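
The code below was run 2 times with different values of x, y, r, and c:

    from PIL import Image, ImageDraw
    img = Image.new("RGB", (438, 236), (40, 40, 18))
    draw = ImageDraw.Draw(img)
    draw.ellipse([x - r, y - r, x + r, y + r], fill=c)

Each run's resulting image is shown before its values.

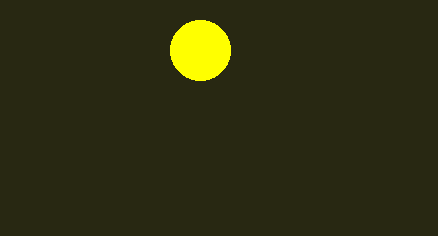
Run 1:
x = 200
y = 50
r = 30
c = 'yellow'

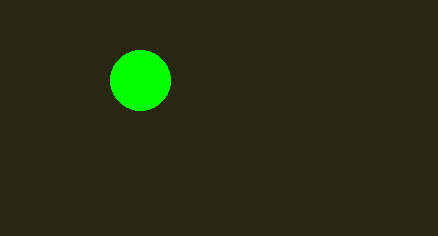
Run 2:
x = 140
y = 80
r = 30
c = 'lime'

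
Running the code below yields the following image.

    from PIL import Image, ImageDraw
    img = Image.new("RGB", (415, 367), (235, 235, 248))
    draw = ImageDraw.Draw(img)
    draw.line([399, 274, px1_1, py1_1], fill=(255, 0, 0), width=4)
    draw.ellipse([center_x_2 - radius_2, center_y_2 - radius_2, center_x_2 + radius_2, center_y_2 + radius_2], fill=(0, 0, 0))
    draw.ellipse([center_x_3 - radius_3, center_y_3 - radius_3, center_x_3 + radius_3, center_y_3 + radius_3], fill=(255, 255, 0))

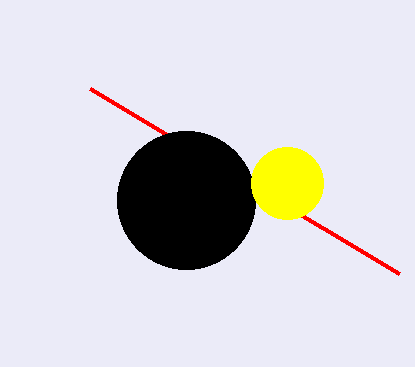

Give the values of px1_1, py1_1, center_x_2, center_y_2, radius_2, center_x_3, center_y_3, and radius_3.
px1_1 = 90
py1_1 = 89
center_x_2 = 186
center_y_2 = 200
radius_2 = 69
center_x_3 = 287
center_y_3 = 183
radius_3 = 36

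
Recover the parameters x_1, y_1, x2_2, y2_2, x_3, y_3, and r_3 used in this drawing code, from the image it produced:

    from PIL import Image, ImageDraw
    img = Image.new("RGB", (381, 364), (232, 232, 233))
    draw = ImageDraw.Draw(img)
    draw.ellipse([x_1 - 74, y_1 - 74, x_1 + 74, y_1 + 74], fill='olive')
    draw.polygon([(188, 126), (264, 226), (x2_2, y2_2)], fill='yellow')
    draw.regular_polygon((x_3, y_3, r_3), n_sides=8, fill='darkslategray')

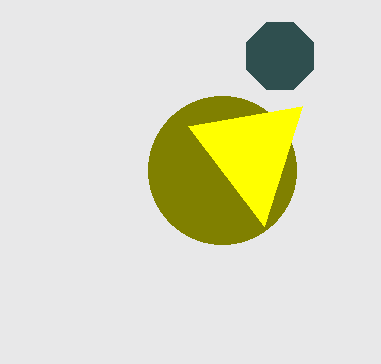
x_1 = 222
y_1 = 170
x2_2 = 302
y2_2 = 106
x_3 = 280
y_3 = 56
r_3 = 36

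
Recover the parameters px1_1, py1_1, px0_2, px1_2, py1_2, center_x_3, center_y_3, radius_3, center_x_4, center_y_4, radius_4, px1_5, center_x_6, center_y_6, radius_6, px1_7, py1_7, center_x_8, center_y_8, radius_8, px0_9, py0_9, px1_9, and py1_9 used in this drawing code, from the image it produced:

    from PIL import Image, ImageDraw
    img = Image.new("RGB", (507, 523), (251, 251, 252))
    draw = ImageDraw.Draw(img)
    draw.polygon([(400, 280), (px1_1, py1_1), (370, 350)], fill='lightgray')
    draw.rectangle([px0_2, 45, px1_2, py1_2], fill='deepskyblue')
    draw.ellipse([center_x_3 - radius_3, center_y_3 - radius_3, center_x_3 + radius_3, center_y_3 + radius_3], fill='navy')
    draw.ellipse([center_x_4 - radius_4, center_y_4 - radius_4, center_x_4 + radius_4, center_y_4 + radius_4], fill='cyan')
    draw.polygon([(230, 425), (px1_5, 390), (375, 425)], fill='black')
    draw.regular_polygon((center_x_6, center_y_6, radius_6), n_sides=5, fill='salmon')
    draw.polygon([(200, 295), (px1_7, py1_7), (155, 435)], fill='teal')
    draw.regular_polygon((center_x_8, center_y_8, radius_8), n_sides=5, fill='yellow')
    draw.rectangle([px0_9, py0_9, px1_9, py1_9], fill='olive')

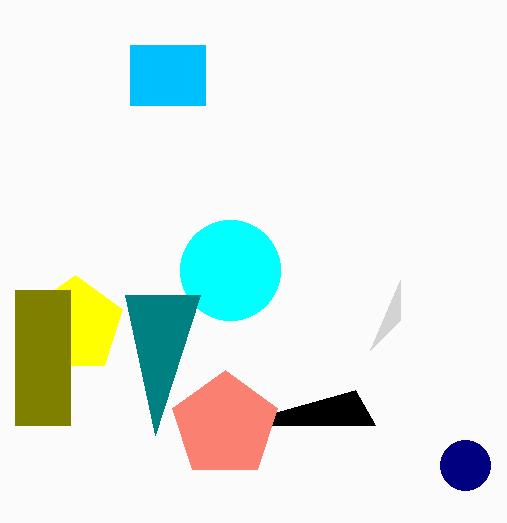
px1_1 = 400
py1_1 = 320
px0_2 = 130
px1_2 = 205
py1_2 = 105
center_x_3 = 465
center_y_3 = 465
radius_3 = 25
center_x_4 = 230
center_y_4 = 270
radius_4 = 50
px1_5 = 355
center_x_6 = 225
center_y_6 = 425
radius_6 = 55
px1_7 = 125
py1_7 = 295
center_x_8 = 75
center_y_8 = 325
radius_8 = 50
px0_9 = 15
py0_9 = 290
px1_9 = 70
py1_9 = 425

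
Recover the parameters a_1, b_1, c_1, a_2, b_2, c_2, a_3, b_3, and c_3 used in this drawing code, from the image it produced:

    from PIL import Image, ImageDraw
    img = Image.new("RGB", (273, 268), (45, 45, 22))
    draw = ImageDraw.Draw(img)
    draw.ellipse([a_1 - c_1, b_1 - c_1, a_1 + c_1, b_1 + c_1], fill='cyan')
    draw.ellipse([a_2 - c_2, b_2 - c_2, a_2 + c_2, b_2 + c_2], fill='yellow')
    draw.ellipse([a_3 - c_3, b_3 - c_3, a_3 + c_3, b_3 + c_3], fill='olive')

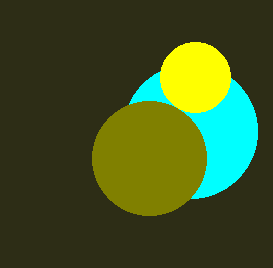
a_1 = 190, b_1 = 131, c_1 = 67, a_2 = 195, b_2 = 77, c_2 = 35, a_3 = 149, b_3 = 158, c_3 = 57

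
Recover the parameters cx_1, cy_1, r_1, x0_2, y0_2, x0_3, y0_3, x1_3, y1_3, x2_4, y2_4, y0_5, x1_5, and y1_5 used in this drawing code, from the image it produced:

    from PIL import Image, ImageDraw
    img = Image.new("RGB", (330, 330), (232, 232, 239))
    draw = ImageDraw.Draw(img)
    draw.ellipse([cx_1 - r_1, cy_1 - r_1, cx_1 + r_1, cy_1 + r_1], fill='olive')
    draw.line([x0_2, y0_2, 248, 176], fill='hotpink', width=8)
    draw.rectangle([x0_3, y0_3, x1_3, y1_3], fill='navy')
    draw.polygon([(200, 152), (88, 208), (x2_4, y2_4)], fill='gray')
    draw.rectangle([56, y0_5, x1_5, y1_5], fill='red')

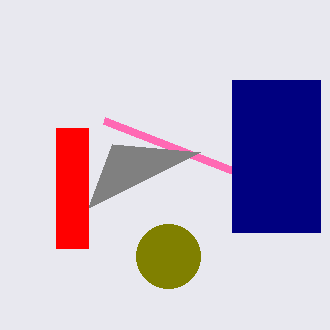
cx_1 = 168; cy_1 = 256; r_1 = 32; x0_2 = 104; y0_2 = 120; x0_3 = 232; y0_3 = 80; x1_3 = 320; y1_3 = 232; x2_4 = 112; y2_4 = 144; y0_5 = 128; x1_5 = 88; y1_5 = 248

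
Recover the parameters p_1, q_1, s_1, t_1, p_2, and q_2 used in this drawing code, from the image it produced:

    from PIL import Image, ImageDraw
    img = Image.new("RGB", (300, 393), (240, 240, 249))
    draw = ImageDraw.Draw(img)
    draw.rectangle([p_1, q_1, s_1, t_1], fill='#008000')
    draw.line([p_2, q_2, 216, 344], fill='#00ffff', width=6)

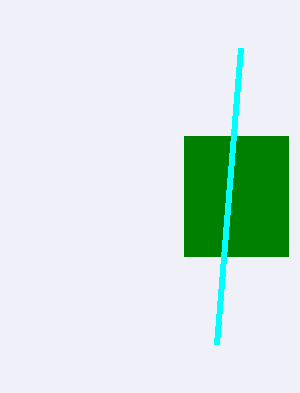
p_1 = 184
q_1 = 136
s_1 = 288
t_1 = 256
p_2 = 240
q_2 = 48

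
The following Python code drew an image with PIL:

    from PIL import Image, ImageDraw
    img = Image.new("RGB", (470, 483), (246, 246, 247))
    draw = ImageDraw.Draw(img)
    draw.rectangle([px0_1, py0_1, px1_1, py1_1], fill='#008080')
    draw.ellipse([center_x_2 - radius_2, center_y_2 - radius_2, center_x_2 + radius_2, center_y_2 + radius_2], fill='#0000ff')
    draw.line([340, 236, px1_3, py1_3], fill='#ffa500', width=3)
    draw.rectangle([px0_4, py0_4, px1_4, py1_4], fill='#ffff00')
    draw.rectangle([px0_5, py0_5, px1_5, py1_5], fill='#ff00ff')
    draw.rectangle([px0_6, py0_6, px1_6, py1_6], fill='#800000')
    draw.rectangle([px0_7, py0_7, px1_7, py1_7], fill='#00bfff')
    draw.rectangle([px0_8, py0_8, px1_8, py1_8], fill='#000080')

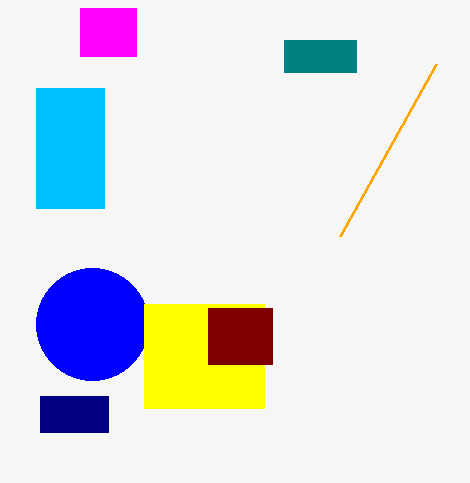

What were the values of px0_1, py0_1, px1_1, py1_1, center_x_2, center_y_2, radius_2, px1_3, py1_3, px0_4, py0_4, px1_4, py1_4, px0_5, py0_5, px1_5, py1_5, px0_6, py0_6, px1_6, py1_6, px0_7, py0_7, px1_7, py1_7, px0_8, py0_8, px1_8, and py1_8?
px0_1 = 284, py0_1 = 40, px1_1 = 356, py1_1 = 72, center_x_2 = 92, center_y_2 = 324, radius_2 = 56, px1_3 = 436, py1_3 = 64, px0_4 = 144, py0_4 = 304, px1_4 = 264, py1_4 = 408, px0_5 = 80, py0_5 = 8, px1_5 = 136, py1_5 = 56, px0_6 = 208, py0_6 = 308, px1_6 = 272, py1_6 = 364, px0_7 = 36, py0_7 = 88, px1_7 = 104, py1_7 = 208, px0_8 = 40, py0_8 = 396, px1_8 = 108, py1_8 = 432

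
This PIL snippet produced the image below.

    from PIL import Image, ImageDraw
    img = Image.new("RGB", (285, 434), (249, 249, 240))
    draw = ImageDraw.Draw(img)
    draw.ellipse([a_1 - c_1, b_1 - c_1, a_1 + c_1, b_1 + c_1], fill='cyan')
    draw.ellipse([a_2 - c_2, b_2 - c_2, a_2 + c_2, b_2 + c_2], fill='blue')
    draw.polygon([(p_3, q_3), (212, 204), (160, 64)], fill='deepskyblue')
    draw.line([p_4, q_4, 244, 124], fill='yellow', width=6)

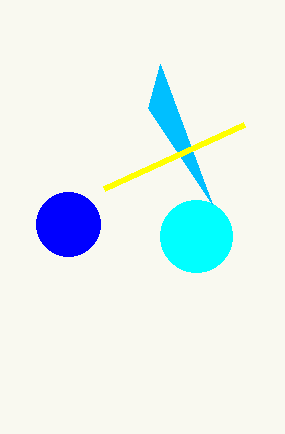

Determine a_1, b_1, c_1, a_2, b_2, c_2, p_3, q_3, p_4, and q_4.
a_1 = 196
b_1 = 236
c_1 = 36
a_2 = 68
b_2 = 224
c_2 = 32
p_3 = 148
q_3 = 108
p_4 = 104
q_4 = 188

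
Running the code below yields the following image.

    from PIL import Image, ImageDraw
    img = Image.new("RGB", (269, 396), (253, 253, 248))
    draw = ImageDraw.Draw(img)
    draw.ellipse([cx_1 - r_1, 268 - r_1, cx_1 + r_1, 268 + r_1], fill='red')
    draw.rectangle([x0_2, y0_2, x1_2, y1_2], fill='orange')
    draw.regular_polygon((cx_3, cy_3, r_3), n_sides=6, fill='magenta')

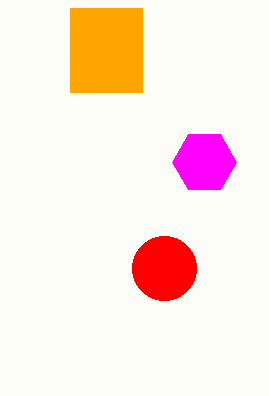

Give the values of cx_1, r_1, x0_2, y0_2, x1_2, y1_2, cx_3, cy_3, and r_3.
cx_1 = 164, r_1 = 32, x0_2 = 70, y0_2 = 8, x1_2 = 142, y1_2 = 92, cx_3 = 204, cy_3 = 162, r_3 = 32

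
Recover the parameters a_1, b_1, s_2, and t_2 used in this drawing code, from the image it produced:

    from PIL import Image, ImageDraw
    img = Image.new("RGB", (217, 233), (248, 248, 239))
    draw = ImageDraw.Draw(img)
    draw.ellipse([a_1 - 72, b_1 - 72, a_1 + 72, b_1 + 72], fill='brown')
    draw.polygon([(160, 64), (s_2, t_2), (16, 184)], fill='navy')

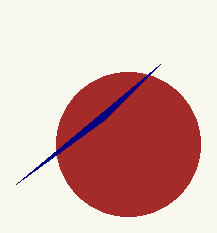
a_1 = 128; b_1 = 144; s_2 = 104; t_2 = 120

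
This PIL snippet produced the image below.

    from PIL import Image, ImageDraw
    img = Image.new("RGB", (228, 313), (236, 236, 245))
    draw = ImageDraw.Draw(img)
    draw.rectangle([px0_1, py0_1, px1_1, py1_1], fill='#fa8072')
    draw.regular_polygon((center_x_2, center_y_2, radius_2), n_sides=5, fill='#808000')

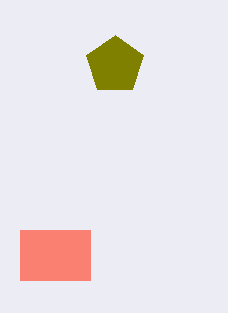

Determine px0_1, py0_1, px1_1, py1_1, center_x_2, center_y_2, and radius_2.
px0_1 = 20; py0_1 = 230; px1_1 = 90; py1_1 = 280; center_x_2 = 115; center_y_2 = 65; radius_2 = 30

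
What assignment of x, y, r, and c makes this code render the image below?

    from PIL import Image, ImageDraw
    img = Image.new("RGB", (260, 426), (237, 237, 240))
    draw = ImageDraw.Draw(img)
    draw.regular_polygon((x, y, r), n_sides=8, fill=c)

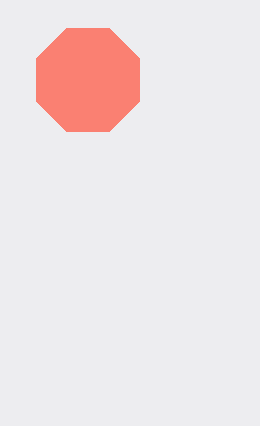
x = 88; y = 80; r = 56; c = 'salmon'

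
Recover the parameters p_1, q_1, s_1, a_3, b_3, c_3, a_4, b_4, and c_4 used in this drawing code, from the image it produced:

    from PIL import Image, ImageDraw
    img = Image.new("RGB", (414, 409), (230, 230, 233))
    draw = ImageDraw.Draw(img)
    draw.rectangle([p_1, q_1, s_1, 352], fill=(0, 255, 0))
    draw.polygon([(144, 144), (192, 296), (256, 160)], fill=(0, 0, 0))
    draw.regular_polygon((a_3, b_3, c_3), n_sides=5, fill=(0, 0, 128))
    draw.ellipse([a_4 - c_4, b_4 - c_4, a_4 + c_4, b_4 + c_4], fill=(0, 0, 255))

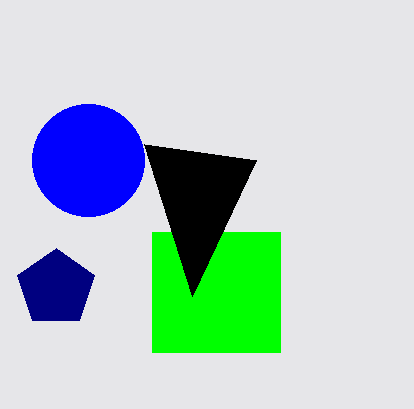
p_1 = 152; q_1 = 232; s_1 = 280; a_3 = 56; b_3 = 288; c_3 = 40; a_4 = 88; b_4 = 160; c_4 = 56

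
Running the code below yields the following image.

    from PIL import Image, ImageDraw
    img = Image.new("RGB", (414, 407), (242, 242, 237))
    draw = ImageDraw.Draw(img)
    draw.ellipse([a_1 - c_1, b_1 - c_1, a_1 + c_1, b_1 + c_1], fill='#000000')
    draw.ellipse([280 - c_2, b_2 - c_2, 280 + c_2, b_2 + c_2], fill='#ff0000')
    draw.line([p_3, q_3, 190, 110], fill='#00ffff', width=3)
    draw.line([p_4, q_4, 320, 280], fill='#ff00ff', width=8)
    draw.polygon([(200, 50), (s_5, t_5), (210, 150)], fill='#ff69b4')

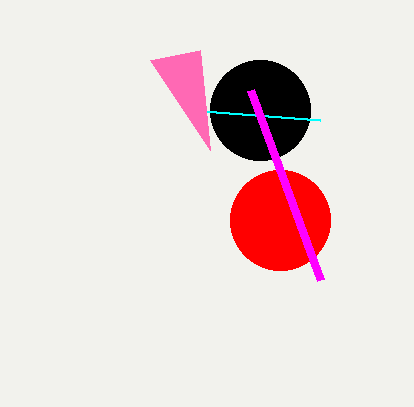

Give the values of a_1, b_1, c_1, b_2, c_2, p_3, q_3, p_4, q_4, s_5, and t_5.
a_1 = 260, b_1 = 110, c_1 = 50, b_2 = 220, c_2 = 50, p_3 = 320, q_3 = 120, p_4 = 250, q_4 = 90, s_5 = 150, t_5 = 60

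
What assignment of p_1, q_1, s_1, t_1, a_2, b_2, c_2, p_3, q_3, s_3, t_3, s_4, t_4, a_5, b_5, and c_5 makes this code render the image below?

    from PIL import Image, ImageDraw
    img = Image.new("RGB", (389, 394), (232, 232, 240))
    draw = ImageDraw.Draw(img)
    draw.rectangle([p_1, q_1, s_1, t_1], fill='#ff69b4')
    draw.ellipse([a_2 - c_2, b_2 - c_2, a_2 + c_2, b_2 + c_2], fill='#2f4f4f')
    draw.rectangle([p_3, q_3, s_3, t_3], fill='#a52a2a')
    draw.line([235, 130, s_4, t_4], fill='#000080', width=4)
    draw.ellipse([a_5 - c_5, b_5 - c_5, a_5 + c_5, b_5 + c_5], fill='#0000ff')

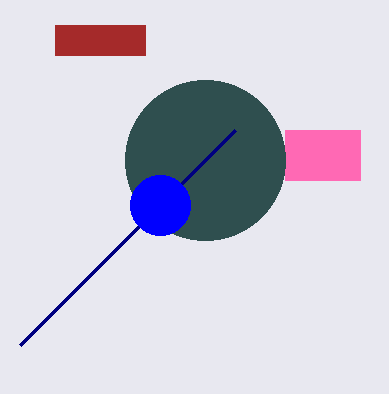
p_1 = 285; q_1 = 130; s_1 = 360; t_1 = 180; a_2 = 205; b_2 = 160; c_2 = 80; p_3 = 55; q_3 = 25; s_3 = 145; t_3 = 55; s_4 = 20; t_4 = 345; a_5 = 160; b_5 = 205; c_5 = 30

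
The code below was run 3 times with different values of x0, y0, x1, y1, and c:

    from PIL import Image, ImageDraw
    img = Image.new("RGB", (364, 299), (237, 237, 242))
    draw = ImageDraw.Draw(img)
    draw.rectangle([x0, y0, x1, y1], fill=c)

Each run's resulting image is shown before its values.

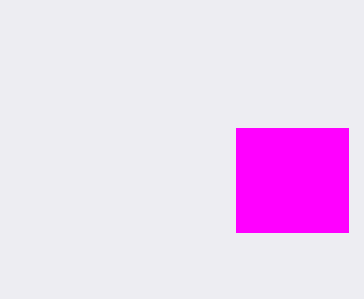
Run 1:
x0 = 236
y0 = 128
x1 = 348
y1 = 232
c = 'magenta'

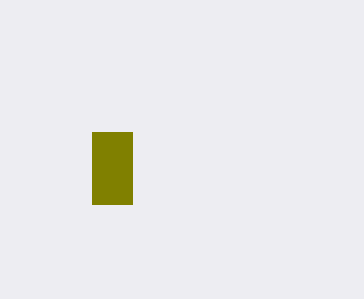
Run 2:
x0 = 92; y0 = 132; x1 = 132; y1 = 204; c = 'olive'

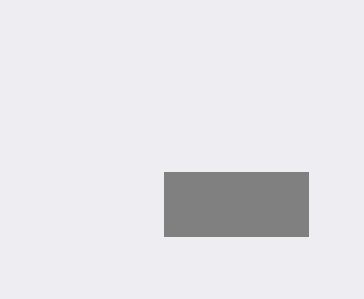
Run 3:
x0 = 164
y0 = 172
x1 = 308
y1 = 236
c = 'gray'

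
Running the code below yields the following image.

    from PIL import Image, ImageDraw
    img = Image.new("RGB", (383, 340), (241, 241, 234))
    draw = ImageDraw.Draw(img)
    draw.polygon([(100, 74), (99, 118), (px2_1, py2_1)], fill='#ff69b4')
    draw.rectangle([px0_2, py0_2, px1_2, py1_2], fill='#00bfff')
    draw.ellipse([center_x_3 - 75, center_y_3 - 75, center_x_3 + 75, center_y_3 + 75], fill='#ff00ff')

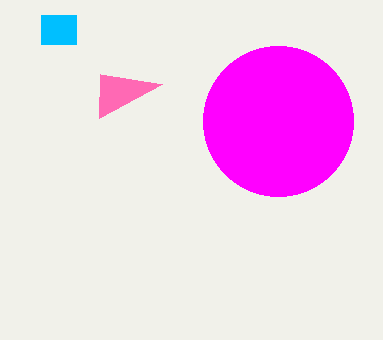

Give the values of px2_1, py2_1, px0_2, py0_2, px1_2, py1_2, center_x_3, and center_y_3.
px2_1 = 162
py2_1 = 84
px0_2 = 41
py0_2 = 15
px1_2 = 76
py1_2 = 44
center_x_3 = 278
center_y_3 = 121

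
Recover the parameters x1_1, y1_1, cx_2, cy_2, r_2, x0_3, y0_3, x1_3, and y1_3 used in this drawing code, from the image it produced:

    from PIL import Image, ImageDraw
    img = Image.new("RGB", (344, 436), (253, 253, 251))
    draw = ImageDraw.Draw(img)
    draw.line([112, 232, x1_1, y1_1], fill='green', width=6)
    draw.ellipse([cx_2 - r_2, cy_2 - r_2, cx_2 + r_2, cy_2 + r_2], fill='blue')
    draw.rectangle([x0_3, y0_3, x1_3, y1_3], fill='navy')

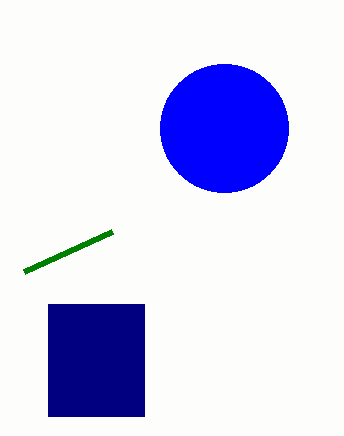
x1_1 = 24; y1_1 = 272; cx_2 = 224; cy_2 = 128; r_2 = 64; x0_3 = 48; y0_3 = 304; x1_3 = 144; y1_3 = 416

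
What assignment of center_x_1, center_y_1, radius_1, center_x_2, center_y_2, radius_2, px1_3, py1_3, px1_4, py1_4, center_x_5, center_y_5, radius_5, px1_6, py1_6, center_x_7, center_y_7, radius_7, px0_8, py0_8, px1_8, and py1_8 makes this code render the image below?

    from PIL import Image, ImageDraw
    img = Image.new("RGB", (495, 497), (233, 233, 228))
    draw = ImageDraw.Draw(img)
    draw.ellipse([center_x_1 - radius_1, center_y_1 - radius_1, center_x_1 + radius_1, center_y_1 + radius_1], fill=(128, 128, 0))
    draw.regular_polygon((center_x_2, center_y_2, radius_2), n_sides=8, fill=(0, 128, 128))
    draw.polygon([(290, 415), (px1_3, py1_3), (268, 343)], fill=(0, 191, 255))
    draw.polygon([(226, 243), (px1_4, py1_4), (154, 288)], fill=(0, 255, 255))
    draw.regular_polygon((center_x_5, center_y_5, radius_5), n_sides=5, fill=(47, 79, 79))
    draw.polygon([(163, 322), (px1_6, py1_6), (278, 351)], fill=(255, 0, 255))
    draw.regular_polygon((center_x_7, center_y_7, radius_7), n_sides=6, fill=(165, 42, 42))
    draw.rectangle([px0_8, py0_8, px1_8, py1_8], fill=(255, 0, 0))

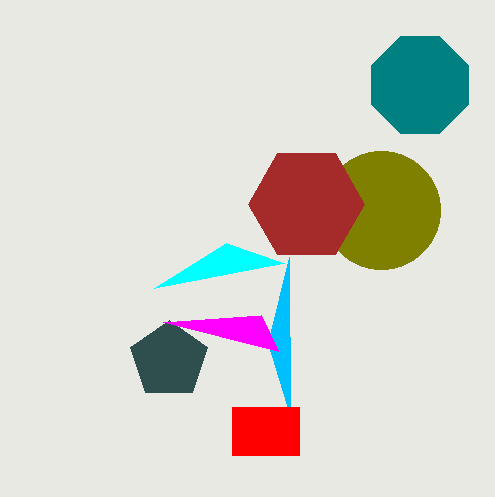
center_x_1 = 381; center_y_1 = 210; radius_1 = 59; center_x_2 = 420; center_y_2 = 85; radius_2 = 52; px1_3 = 289; py1_3 = 257; px1_4 = 284; py1_4 = 263; center_x_5 = 169; center_y_5 = 360; radius_5 = 40; px1_6 = 261; py1_6 = 315; center_x_7 = 306; center_y_7 = 204; radius_7 = 58; px0_8 = 232; py0_8 = 407; px1_8 = 299; py1_8 = 455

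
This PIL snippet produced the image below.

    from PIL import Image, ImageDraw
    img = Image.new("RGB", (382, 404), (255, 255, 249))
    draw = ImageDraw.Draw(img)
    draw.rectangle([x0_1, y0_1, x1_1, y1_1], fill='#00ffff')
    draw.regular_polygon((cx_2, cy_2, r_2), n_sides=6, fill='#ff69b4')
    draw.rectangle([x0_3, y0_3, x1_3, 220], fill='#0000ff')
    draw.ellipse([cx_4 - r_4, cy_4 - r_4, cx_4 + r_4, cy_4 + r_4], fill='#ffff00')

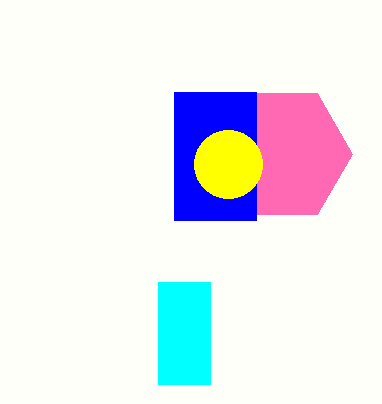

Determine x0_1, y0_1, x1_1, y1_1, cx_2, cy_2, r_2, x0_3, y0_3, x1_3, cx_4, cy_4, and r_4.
x0_1 = 158; y0_1 = 282; x1_1 = 210; y1_1 = 384; cx_2 = 282; cy_2 = 154; r_2 = 70; x0_3 = 174; y0_3 = 92; x1_3 = 256; cx_4 = 228; cy_4 = 164; r_4 = 34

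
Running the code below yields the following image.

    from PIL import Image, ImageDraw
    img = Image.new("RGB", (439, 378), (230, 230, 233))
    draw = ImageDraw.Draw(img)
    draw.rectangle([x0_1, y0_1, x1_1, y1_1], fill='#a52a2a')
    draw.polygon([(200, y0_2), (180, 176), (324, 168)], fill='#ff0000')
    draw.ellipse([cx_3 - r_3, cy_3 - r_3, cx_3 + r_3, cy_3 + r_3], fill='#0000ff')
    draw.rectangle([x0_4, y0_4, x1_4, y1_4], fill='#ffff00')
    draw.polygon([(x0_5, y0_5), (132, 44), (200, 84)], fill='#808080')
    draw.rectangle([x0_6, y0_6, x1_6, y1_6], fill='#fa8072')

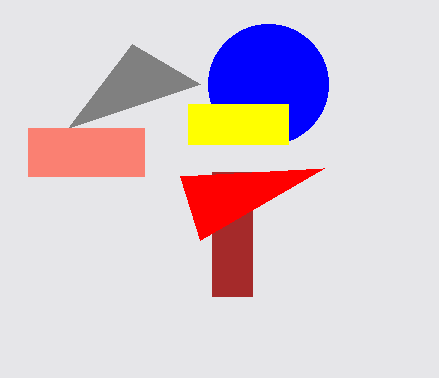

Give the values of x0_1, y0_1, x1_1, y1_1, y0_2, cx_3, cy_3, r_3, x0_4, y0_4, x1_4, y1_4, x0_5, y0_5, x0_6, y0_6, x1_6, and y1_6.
x0_1 = 212
y0_1 = 172
x1_1 = 252
y1_1 = 296
y0_2 = 240
cx_3 = 268
cy_3 = 84
r_3 = 60
x0_4 = 188
y0_4 = 104
x1_4 = 288
y1_4 = 144
x0_5 = 68
y0_5 = 128
x0_6 = 28
y0_6 = 128
x1_6 = 144
y1_6 = 176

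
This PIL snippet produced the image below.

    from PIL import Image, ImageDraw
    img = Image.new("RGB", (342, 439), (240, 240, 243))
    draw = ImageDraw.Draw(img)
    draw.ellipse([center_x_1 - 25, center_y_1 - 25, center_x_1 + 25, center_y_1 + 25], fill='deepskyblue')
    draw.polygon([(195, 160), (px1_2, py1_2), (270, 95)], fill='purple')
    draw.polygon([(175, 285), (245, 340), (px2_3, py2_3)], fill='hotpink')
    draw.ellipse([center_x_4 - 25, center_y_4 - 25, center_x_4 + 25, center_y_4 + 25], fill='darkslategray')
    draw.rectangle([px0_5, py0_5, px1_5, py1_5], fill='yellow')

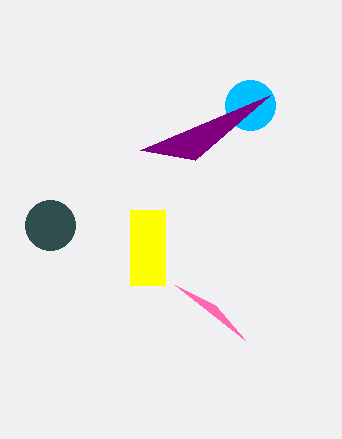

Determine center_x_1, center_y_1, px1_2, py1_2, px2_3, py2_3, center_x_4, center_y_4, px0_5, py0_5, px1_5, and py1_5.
center_x_1 = 250, center_y_1 = 105, px1_2 = 140, py1_2 = 150, px2_3 = 215, py2_3 = 305, center_x_4 = 50, center_y_4 = 225, px0_5 = 130, py0_5 = 210, px1_5 = 165, py1_5 = 285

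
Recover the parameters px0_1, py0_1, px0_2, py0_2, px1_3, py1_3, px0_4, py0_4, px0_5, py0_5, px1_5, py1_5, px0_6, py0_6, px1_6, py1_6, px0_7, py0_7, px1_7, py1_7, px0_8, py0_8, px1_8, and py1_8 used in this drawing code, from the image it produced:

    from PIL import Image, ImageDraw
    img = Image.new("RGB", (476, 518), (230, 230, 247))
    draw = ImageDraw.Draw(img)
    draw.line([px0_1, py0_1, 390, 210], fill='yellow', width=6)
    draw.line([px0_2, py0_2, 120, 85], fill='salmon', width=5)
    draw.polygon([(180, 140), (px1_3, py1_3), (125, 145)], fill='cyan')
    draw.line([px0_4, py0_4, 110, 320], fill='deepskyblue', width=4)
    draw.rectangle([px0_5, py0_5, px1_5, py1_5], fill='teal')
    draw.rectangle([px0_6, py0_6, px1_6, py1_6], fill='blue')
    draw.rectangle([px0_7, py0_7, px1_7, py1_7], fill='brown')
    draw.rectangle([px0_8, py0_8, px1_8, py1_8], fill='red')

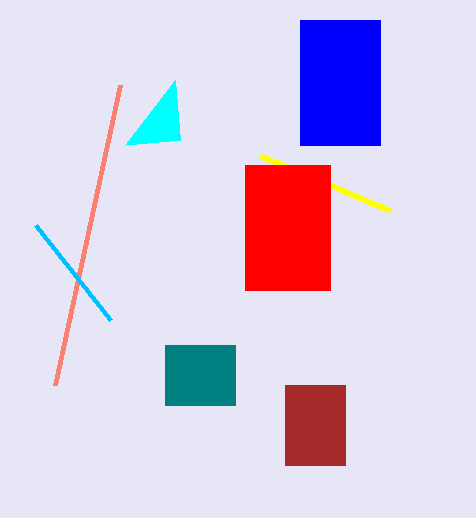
px0_1 = 260
py0_1 = 155
px0_2 = 55
py0_2 = 385
px1_3 = 175
py1_3 = 80
px0_4 = 35
py0_4 = 225
px0_5 = 165
py0_5 = 345
px1_5 = 235
py1_5 = 405
px0_6 = 300
py0_6 = 20
px1_6 = 380
py1_6 = 145
px0_7 = 285
py0_7 = 385
px1_7 = 345
py1_7 = 465
px0_8 = 245
py0_8 = 165
px1_8 = 330
py1_8 = 290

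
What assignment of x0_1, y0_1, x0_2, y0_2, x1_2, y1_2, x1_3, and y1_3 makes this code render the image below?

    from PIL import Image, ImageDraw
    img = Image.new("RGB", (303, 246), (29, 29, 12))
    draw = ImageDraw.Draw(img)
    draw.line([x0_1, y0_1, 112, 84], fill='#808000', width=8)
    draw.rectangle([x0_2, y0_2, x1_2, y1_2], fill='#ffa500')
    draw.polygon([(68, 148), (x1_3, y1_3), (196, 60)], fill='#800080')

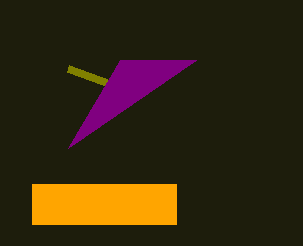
x0_1 = 68; y0_1 = 68; x0_2 = 32; y0_2 = 184; x1_2 = 176; y1_2 = 224; x1_3 = 120; y1_3 = 60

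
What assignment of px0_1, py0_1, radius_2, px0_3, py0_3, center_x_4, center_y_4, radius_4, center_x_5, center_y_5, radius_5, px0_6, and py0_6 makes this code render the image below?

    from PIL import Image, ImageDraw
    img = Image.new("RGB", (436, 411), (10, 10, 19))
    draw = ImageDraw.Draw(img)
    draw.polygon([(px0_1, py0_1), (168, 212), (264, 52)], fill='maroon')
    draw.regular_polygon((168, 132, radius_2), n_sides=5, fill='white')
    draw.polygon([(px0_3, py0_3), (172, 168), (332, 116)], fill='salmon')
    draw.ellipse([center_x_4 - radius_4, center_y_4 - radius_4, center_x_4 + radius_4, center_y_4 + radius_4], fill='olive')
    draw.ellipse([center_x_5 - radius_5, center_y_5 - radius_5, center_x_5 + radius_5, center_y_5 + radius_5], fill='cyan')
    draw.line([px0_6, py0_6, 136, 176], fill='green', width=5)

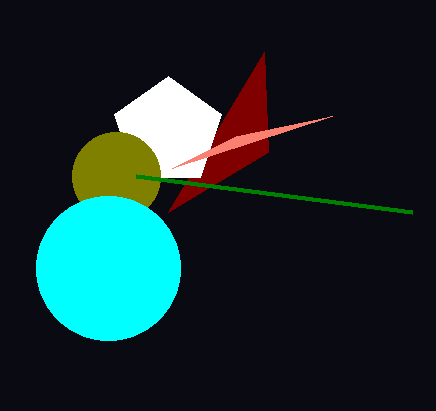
px0_1 = 268; py0_1 = 152; radius_2 = 56; px0_3 = 236; py0_3 = 136; center_x_4 = 116; center_y_4 = 176; radius_4 = 44; center_x_5 = 108; center_y_5 = 268; radius_5 = 72; px0_6 = 412; py0_6 = 212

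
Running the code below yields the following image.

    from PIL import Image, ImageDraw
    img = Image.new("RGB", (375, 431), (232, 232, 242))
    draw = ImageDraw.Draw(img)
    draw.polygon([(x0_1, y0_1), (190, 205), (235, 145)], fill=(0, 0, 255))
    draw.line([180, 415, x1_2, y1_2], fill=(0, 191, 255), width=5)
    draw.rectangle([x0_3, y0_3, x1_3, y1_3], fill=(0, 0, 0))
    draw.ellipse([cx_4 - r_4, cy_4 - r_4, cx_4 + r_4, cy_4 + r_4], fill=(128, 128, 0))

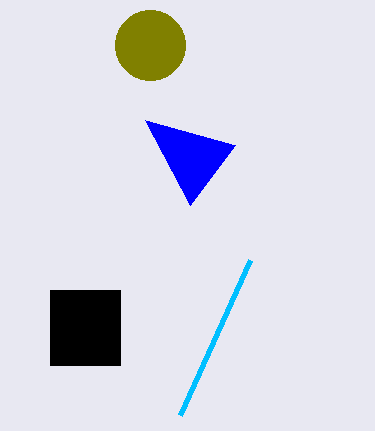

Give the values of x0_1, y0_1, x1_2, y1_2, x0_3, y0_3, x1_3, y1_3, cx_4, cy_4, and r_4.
x0_1 = 145, y0_1 = 120, x1_2 = 250, y1_2 = 260, x0_3 = 50, y0_3 = 290, x1_3 = 120, y1_3 = 365, cx_4 = 150, cy_4 = 45, r_4 = 35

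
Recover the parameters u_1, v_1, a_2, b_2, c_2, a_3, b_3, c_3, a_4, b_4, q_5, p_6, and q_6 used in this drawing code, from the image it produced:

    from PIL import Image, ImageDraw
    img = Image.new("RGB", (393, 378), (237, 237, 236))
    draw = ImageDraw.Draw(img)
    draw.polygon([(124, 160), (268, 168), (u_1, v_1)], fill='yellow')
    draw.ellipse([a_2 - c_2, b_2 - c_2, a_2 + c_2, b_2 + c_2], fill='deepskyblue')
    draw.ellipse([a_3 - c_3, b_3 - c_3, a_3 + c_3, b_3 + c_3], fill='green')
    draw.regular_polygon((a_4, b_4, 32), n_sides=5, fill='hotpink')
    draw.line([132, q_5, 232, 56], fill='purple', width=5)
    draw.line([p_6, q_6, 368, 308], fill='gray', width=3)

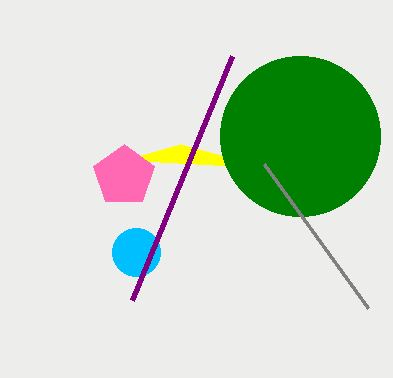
u_1 = 180; v_1 = 144; a_2 = 136; b_2 = 252; c_2 = 24; a_3 = 300; b_3 = 136; c_3 = 80; a_4 = 124; b_4 = 176; q_5 = 300; p_6 = 264; q_6 = 164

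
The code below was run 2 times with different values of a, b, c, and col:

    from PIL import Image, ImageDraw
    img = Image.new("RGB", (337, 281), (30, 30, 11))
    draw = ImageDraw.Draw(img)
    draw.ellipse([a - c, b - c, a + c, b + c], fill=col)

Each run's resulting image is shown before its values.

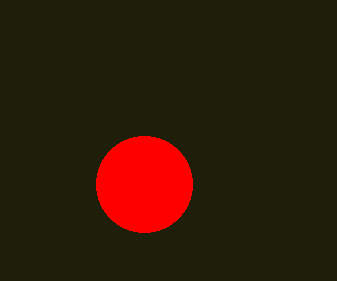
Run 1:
a = 144, b = 184, c = 48, col = 'red'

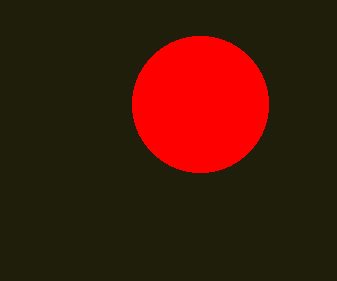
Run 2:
a = 200; b = 104; c = 68; col = 'red'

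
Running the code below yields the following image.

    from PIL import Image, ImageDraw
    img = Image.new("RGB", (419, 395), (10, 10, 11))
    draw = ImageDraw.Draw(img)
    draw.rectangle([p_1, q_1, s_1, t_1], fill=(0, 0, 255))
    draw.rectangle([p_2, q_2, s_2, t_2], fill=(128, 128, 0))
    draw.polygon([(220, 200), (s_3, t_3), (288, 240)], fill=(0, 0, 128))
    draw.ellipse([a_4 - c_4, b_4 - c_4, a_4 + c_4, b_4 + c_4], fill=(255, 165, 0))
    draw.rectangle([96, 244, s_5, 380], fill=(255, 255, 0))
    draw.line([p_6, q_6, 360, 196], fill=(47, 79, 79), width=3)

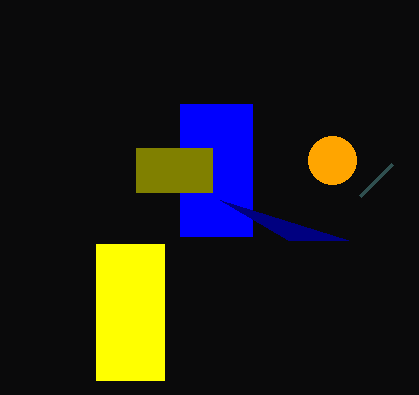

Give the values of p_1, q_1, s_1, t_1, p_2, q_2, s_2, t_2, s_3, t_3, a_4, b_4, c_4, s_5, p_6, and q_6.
p_1 = 180
q_1 = 104
s_1 = 252
t_1 = 236
p_2 = 136
q_2 = 148
s_2 = 212
t_2 = 192
s_3 = 348
t_3 = 240
a_4 = 332
b_4 = 160
c_4 = 24
s_5 = 164
p_6 = 392
q_6 = 164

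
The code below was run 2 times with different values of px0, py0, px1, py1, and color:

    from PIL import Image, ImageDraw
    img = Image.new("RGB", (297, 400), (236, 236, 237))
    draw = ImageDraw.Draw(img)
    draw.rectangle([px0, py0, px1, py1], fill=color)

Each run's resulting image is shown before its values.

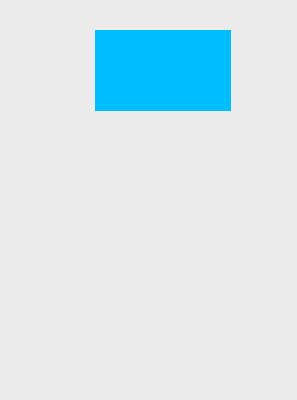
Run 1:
px0 = 95; py0 = 30; px1 = 230; py1 = 110; color = 'deepskyblue'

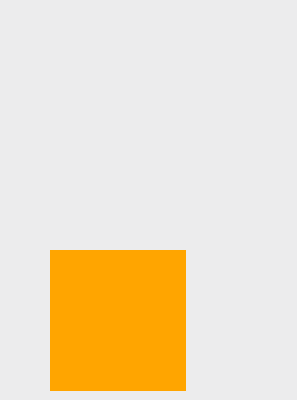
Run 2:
px0 = 50
py0 = 250
px1 = 185
py1 = 390
color = 'orange'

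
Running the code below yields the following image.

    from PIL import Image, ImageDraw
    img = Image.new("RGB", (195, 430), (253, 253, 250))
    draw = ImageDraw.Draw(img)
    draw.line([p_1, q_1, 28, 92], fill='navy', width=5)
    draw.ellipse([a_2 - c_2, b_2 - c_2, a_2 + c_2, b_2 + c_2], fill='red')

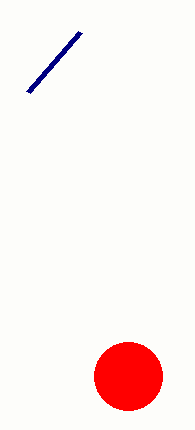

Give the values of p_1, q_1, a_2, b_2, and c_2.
p_1 = 80
q_1 = 32
a_2 = 128
b_2 = 376
c_2 = 34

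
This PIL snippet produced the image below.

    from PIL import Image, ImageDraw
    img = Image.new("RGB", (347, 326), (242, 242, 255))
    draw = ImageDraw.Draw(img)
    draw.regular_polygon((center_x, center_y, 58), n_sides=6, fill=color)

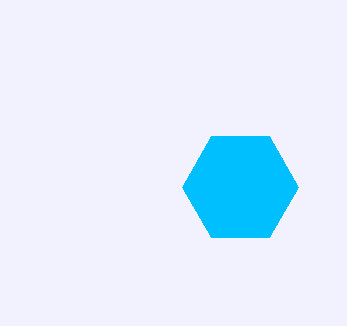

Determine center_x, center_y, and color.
center_x = 240, center_y = 187, color = 'deepskyblue'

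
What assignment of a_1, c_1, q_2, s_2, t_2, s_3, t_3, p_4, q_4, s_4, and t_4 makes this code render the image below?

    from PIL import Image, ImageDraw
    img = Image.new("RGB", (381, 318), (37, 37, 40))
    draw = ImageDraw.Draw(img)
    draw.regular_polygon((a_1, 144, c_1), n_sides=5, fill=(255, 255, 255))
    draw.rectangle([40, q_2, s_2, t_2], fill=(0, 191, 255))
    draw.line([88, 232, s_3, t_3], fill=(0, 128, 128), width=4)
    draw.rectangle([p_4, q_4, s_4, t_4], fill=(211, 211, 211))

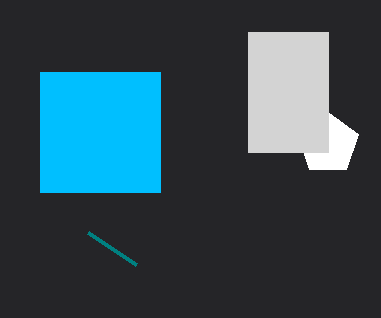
a_1 = 328, c_1 = 32, q_2 = 72, s_2 = 160, t_2 = 192, s_3 = 136, t_3 = 264, p_4 = 248, q_4 = 32, s_4 = 328, t_4 = 152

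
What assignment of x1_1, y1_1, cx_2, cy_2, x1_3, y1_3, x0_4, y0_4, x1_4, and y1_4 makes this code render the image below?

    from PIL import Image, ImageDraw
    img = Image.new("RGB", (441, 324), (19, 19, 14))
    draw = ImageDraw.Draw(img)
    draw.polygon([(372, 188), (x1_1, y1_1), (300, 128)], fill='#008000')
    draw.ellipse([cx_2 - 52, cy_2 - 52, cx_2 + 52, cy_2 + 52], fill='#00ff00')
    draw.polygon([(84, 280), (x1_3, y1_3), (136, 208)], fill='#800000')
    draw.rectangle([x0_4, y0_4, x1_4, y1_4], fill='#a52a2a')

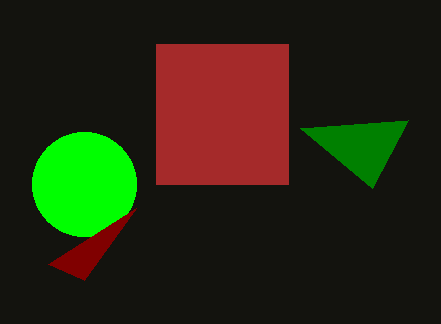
x1_1 = 408, y1_1 = 120, cx_2 = 84, cy_2 = 184, x1_3 = 48, y1_3 = 264, x0_4 = 156, y0_4 = 44, x1_4 = 288, y1_4 = 184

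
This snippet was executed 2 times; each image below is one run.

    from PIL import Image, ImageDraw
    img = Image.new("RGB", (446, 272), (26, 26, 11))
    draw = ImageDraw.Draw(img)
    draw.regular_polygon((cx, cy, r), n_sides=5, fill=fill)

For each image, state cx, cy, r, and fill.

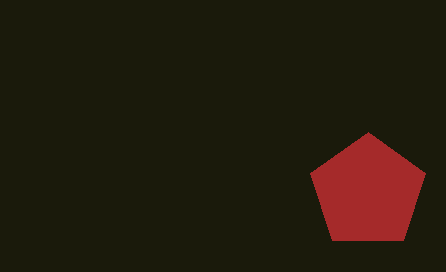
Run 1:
cx = 368; cy = 192; r = 60; fill = 'brown'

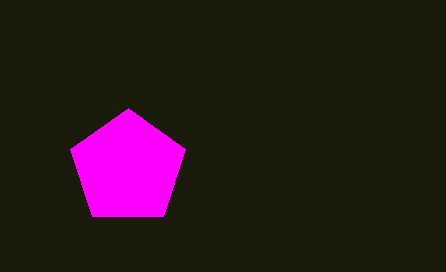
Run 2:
cx = 128; cy = 168; r = 60; fill = 'magenta'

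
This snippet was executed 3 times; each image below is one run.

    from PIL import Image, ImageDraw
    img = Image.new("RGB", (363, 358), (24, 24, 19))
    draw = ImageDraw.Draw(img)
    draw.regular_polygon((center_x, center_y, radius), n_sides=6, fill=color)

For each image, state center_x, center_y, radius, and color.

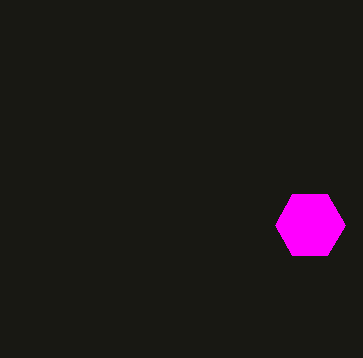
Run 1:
center_x = 310
center_y = 225
radius = 35
color = 'magenta'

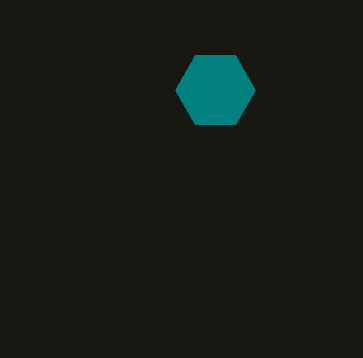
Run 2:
center_x = 215; center_y = 90; radius = 40; color = 'teal'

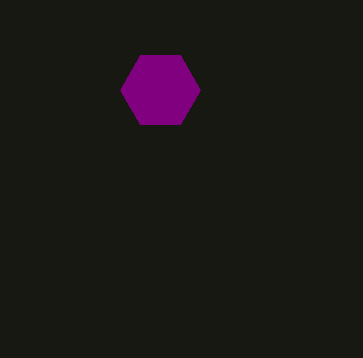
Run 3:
center_x = 160
center_y = 90
radius = 40
color = 'purple'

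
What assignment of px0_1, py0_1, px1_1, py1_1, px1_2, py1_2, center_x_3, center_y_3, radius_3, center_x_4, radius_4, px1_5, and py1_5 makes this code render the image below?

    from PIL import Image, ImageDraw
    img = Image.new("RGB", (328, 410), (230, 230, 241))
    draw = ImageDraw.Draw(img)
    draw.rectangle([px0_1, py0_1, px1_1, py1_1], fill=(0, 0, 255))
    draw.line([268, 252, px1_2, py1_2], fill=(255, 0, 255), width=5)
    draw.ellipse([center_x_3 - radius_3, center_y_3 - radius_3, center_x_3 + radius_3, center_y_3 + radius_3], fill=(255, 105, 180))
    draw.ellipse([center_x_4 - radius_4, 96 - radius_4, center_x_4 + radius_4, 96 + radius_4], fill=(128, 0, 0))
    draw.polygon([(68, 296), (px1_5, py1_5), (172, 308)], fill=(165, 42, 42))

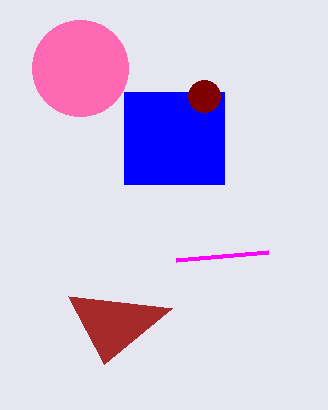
px0_1 = 124; py0_1 = 92; px1_1 = 224; py1_1 = 184; px1_2 = 176; py1_2 = 260; center_x_3 = 80; center_y_3 = 68; radius_3 = 48; center_x_4 = 204; radius_4 = 16; px1_5 = 104; py1_5 = 364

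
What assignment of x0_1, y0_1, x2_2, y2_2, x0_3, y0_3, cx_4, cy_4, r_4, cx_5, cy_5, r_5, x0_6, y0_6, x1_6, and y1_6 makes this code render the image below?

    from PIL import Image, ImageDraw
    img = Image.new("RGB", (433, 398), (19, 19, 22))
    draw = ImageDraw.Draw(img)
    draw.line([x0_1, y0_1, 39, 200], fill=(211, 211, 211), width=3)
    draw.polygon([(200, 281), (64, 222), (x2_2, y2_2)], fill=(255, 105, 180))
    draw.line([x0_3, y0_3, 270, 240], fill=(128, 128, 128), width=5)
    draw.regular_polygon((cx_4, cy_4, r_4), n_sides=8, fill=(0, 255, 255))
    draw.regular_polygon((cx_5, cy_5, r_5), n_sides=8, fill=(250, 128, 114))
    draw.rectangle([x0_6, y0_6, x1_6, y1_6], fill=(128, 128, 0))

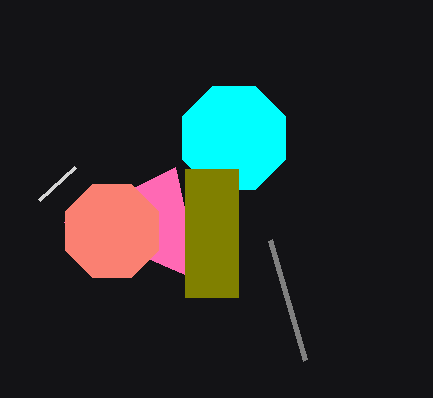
x0_1 = 75
y0_1 = 167
x2_2 = 175
y2_2 = 167
x0_3 = 305
y0_3 = 360
cx_4 = 234
cy_4 = 138
r_4 = 56
cx_5 = 112
cy_5 = 231
r_5 = 50
x0_6 = 185
y0_6 = 169
x1_6 = 238
y1_6 = 297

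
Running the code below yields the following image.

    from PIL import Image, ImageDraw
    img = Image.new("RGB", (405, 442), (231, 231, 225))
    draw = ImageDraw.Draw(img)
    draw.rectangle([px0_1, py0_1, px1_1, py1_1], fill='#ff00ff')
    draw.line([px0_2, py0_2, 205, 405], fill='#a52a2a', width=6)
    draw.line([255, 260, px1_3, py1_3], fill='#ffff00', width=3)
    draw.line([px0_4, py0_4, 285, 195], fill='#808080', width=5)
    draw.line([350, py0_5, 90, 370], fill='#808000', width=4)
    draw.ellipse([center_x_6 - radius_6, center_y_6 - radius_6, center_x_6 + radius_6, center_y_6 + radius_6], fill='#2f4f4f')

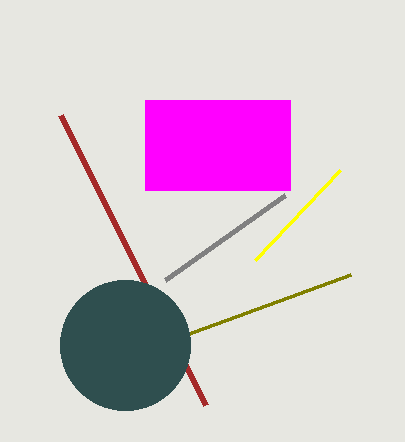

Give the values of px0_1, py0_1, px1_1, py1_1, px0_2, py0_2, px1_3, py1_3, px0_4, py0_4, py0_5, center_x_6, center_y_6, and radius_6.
px0_1 = 145, py0_1 = 100, px1_1 = 290, py1_1 = 190, px0_2 = 60, py0_2 = 115, px1_3 = 340, py1_3 = 170, px0_4 = 165, py0_4 = 280, py0_5 = 275, center_x_6 = 125, center_y_6 = 345, radius_6 = 65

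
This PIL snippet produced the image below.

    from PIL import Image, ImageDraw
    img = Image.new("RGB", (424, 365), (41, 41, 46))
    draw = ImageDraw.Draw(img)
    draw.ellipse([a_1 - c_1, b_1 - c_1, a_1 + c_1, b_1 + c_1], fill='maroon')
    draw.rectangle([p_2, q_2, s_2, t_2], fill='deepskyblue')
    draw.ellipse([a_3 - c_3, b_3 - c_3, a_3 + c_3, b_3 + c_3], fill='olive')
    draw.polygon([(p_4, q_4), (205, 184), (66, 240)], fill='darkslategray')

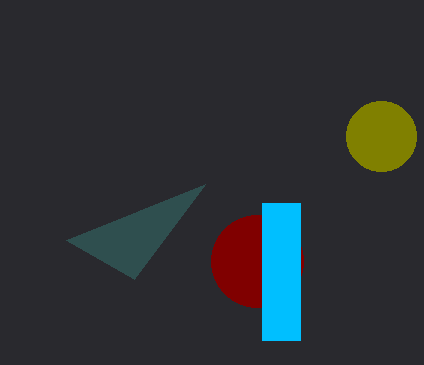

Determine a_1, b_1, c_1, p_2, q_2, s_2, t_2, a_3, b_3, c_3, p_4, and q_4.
a_1 = 257, b_1 = 261, c_1 = 46, p_2 = 262, q_2 = 203, s_2 = 300, t_2 = 340, a_3 = 381, b_3 = 136, c_3 = 35, p_4 = 134, q_4 = 279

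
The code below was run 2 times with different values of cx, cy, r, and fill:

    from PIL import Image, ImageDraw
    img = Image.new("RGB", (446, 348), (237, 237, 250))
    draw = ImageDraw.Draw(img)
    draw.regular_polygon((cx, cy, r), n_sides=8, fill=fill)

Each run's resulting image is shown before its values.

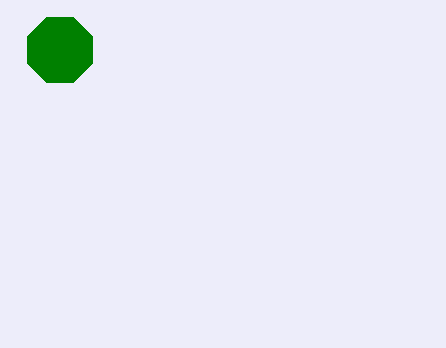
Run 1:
cx = 60; cy = 50; r = 35; fill = 'green'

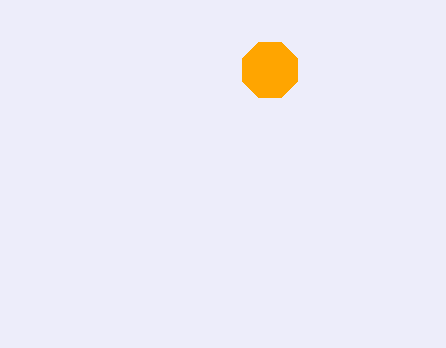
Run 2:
cx = 270; cy = 70; r = 30; fill = 'orange'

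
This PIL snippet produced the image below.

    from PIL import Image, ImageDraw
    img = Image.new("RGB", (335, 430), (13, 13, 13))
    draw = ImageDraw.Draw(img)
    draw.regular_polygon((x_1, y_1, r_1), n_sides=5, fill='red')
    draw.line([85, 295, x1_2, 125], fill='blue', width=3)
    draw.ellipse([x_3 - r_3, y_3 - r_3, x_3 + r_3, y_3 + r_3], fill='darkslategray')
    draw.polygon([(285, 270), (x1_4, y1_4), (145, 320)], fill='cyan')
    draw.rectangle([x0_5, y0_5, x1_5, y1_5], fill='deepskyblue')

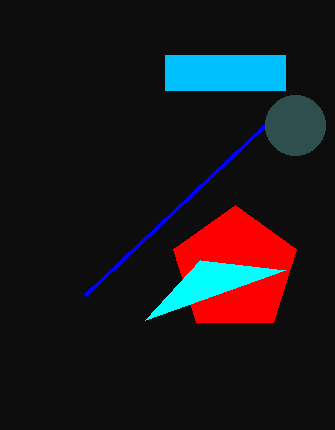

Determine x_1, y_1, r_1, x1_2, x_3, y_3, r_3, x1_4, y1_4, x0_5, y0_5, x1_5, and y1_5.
x_1 = 235, y_1 = 270, r_1 = 65, x1_2 = 265, x_3 = 295, y_3 = 125, r_3 = 30, x1_4 = 200, y1_4 = 260, x0_5 = 165, y0_5 = 55, x1_5 = 285, y1_5 = 90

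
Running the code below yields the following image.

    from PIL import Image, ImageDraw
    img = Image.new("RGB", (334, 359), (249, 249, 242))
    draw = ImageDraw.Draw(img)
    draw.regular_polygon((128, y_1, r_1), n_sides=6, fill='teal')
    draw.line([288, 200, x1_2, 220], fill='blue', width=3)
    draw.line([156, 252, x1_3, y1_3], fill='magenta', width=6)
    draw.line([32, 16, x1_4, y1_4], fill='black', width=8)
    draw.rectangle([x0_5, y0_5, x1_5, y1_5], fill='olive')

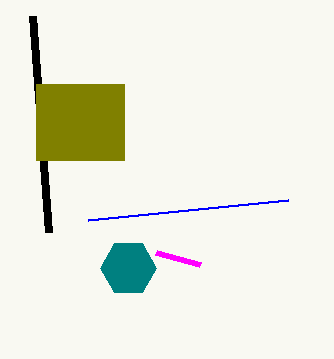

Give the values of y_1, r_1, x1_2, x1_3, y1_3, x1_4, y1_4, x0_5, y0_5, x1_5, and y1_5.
y_1 = 268; r_1 = 28; x1_2 = 88; x1_3 = 200; y1_3 = 264; x1_4 = 48; y1_4 = 232; x0_5 = 36; y0_5 = 84; x1_5 = 124; y1_5 = 160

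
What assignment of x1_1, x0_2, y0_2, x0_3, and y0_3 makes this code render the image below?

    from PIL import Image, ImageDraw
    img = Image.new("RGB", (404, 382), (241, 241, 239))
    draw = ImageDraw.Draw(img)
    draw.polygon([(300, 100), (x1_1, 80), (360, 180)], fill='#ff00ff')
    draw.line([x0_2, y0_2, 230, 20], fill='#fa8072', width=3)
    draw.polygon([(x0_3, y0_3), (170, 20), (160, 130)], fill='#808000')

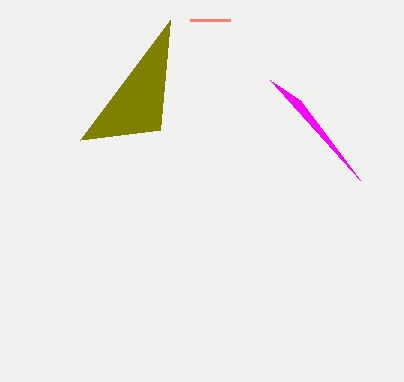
x1_1 = 270
x0_2 = 190
y0_2 = 20
x0_3 = 80
y0_3 = 140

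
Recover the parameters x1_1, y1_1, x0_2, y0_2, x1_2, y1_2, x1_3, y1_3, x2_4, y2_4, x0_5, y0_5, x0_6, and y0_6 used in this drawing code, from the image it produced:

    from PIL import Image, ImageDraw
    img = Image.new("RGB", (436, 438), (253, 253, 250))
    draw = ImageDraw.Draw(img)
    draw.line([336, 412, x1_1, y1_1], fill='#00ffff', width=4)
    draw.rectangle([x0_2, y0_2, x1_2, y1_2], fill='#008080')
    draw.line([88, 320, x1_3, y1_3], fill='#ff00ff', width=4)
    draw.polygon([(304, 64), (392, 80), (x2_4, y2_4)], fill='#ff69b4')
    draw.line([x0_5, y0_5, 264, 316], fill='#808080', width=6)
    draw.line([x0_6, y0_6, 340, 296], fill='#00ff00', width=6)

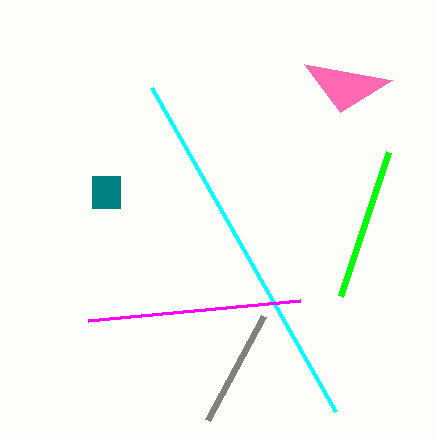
x1_1 = 152, y1_1 = 88, x0_2 = 92, y0_2 = 176, x1_2 = 120, y1_2 = 208, x1_3 = 300, y1_3 = 300, x2_4 = 340, y2_4 = 112, x0_5 = 208, y0_5 = 420, x0_6 = 388, y0_6 = 152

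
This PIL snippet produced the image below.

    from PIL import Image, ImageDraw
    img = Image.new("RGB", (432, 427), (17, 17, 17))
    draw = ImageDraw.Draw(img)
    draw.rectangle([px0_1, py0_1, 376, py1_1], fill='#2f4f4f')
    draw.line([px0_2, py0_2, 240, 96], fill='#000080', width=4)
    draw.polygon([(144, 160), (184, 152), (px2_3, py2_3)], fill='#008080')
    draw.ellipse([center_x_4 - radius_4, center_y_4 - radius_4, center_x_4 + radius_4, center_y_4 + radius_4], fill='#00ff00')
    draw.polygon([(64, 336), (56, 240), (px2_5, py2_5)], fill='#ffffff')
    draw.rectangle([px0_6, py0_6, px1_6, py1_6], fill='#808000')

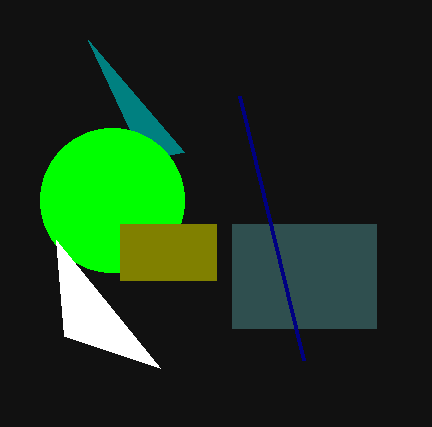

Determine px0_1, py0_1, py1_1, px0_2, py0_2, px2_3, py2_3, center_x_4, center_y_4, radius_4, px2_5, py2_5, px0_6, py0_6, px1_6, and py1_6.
px0_1 = 232, py0_1 = 224, py1_1 = 328, px0_2 = 304, py0_2 = 360, px2_3 = 88, py2_3 = 40, center_x_4 = 112, center_y_4 = 200, radius_4 = 72, px2_5 = 160, py2_5 = 368, px0_6 = 120, py0_6 = 224, px1_6 = 216, py1_6 = 280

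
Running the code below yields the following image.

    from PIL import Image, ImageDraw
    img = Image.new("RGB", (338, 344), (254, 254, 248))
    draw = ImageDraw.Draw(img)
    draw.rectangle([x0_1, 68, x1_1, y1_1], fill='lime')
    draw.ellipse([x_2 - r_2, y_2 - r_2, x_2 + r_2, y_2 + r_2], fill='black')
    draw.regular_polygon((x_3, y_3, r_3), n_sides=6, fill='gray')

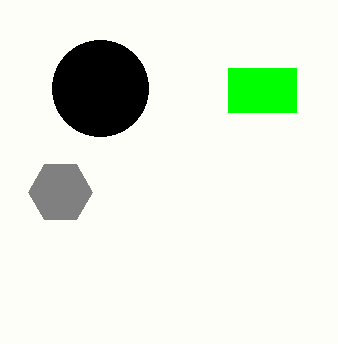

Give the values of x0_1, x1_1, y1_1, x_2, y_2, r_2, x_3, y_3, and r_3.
x0_1 = 228; x1_1 = 296; y1_1 = 112; x_2 = 100; y_2 = 88; r_2 = 48; x_3 = 60; y_3 = 192; r_3 = 32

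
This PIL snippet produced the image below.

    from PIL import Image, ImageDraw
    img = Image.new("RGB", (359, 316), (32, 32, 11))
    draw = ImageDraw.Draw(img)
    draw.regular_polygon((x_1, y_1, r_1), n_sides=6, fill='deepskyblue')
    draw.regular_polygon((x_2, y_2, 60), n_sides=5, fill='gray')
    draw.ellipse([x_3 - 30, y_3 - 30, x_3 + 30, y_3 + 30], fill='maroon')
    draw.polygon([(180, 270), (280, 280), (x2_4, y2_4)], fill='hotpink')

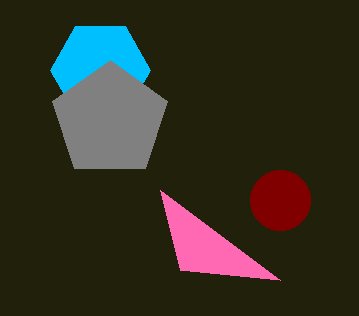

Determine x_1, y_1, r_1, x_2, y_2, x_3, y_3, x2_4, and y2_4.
x_1 = 100; y_1 = 70; r_1 = 50; x_2 = 110; y_2 = 120; x_3 = 280; y_3 = 200; x2_4 = 160; y2_4 = 190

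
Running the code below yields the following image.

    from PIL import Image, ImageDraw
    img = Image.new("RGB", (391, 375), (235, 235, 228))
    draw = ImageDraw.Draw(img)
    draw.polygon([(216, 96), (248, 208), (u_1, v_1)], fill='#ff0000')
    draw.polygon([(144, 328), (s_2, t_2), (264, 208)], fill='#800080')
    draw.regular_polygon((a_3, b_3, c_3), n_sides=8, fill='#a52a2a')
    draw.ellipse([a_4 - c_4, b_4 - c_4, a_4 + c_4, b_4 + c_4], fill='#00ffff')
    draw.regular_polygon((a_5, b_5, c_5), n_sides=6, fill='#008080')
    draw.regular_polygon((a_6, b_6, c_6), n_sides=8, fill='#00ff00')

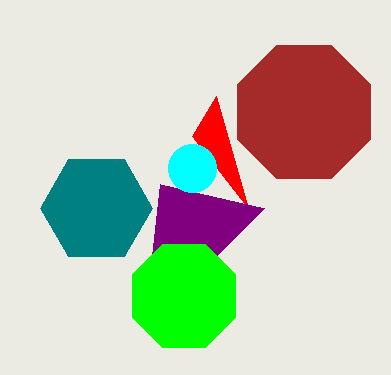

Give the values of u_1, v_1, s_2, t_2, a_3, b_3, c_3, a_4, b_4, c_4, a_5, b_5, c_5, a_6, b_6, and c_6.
u_1 = 192; v_1 = 136; s_2 = 160; t_2 = 184; a_3 = 304; b_3 = 112; c_3 = 72; a_4 = 192; b_4 = 168; c_4 = 24; a_5 = 96; b_5 = 208; c_5 = 56; a_6 = 184; b_6 = 296; c_6 = 56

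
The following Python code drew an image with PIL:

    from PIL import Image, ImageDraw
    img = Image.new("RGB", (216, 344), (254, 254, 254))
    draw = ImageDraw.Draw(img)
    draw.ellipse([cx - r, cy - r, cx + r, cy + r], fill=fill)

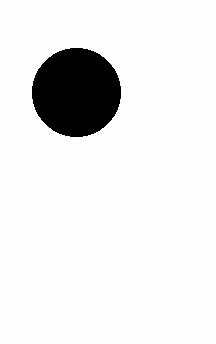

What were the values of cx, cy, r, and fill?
cx = 76
cy = 92
r = 44
fill = 'black'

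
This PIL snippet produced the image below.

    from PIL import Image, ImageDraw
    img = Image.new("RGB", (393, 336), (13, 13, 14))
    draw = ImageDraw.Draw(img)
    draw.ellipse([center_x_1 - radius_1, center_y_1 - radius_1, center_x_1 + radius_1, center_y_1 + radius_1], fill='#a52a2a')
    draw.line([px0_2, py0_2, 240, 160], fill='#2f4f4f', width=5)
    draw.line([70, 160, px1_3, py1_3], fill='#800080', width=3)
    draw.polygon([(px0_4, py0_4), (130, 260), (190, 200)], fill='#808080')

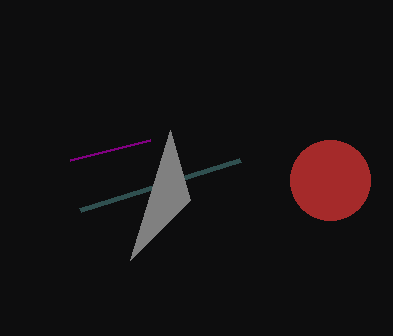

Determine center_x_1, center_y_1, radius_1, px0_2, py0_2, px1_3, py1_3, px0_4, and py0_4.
center_x_1 = 330
center_y_1 = 180
radius_1 = 40
px0_2 = 80
py0_2 = 210
px1_3 = 150
py1_3 = 140
px0_4 = 170
py0_4 = 130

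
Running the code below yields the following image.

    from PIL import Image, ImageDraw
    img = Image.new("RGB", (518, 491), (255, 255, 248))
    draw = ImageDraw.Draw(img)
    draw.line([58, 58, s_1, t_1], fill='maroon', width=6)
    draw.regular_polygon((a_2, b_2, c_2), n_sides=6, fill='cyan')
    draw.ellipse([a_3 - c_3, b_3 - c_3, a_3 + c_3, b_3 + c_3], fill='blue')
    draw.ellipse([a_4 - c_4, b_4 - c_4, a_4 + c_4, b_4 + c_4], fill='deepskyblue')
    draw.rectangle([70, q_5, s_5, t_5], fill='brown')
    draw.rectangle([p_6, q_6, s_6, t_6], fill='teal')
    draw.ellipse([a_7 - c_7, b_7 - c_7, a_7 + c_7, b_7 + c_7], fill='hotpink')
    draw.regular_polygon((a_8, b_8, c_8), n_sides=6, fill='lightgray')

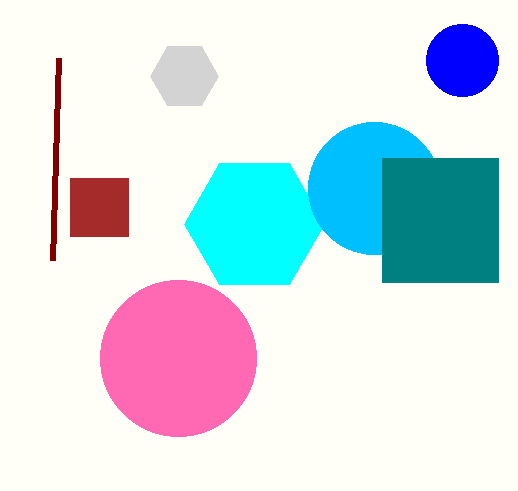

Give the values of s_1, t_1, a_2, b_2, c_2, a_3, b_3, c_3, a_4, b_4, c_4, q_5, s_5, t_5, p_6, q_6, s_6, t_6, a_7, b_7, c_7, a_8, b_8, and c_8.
s_1 = 52
t_1 = 260
a_2 = 254
b_2 = 224
c_2 = 70
a_3 = 462
b_3 = 60
c_3 = 36
a_4 = 374
b_4 = 188
c_4 = 66
q_5 = 178
s_5 = 128
t_5 = 236
p_6 = 382
q_6 = 158
s_6 = 498
t_6 = 282
a_7 = 178
b_7 = 358
c_7 = 78
a_8 = 184
b_8 = 76
c_8 = 34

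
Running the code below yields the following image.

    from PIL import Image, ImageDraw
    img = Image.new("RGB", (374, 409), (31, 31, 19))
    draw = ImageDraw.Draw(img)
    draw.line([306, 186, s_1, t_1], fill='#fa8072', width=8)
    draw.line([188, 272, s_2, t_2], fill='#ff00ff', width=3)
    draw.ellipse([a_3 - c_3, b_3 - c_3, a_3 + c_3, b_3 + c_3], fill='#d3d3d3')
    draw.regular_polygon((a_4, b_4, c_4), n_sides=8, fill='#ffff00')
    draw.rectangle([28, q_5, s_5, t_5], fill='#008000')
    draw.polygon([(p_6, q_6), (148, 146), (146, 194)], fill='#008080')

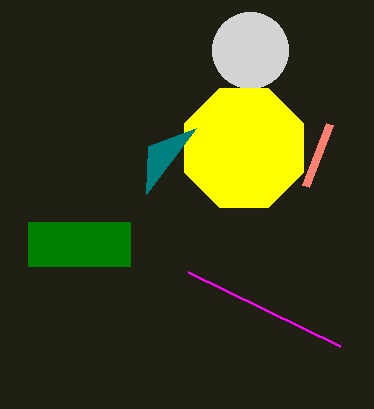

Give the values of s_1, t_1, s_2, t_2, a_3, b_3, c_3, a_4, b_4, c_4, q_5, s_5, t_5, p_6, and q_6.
s_1 = 330
t_1 = 124
s_2 = 340
t_2 = 346
a_3 = 250
b_3 = 50
c_3 = 38
a_4 = 244
b_4 = 148
c_4 = 64
q_5 = 222
s_5 = 130
t_5 = 266
p_6 = 196
q_6 = 128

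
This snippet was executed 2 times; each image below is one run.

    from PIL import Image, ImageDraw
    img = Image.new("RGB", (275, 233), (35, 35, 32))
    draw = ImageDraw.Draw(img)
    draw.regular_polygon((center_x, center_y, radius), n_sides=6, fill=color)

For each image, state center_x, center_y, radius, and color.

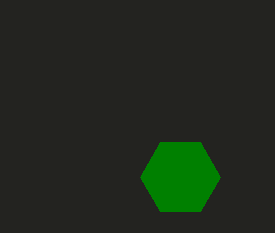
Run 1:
center_x = 180
center_y = 177
radius = 40
color = 'green'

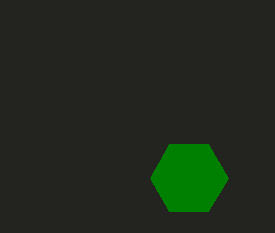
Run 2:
center_x = 189
center_y = 178
radius = 39
color = 'green'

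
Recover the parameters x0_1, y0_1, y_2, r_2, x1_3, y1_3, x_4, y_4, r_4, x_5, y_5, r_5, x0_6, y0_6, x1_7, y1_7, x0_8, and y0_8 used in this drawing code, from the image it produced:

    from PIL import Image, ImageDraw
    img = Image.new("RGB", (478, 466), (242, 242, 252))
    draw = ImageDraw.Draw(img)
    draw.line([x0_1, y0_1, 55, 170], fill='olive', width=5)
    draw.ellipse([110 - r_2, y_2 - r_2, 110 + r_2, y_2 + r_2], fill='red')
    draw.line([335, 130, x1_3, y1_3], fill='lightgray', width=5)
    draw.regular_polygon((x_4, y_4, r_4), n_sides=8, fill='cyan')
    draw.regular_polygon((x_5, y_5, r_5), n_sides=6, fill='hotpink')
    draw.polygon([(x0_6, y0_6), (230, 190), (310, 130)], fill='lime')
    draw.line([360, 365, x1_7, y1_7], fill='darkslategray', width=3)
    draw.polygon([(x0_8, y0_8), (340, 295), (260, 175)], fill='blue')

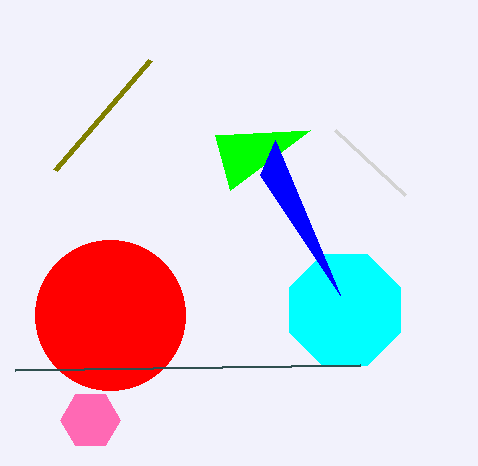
x0_1 = 150, y0_1 = 60, y_2 = 315, r_2 = 75, x1_3 = 405, y1_3 = 195, x_4 = 345, y_4 = 310, r_4 = 60, x_5 = 90, y_5 = 420, r_5 = 30, x0_6 = 215, y0_6 = 135, x1_7 = 15, y1_7 = 370, x0_8 = 275, y0_8 = 140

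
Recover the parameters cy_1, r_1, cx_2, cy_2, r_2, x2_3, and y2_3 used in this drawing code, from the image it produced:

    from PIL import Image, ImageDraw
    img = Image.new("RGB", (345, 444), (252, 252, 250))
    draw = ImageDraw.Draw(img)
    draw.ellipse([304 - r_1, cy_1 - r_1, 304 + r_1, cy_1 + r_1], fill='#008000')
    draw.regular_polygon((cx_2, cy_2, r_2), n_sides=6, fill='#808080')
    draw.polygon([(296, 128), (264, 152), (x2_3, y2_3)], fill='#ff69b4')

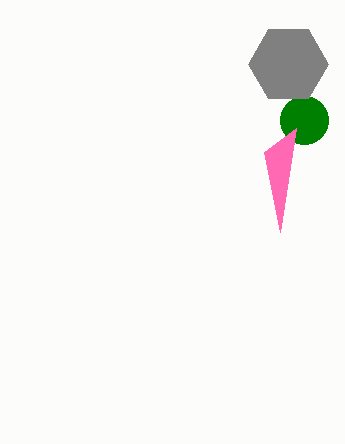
cy_1 = 120
r_1 = 24
cx_2 = 288
cy_2 = 64
r_2 = 40
x2_3 = 280
y2_3 = 232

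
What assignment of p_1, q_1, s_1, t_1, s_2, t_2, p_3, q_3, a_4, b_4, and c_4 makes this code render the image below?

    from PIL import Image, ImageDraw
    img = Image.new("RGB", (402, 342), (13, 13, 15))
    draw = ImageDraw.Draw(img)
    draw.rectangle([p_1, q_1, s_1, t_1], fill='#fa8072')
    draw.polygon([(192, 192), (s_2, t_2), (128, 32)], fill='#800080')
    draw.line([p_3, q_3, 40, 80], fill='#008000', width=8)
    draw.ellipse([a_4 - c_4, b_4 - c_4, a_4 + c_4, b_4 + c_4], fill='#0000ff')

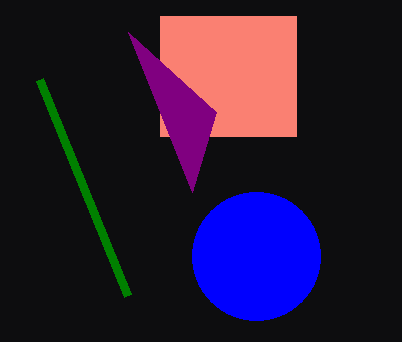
p_1 = 160; q_1 = 16; s_1 = 296; t_1 = 136; s_2 = 216; t_2 = 112; p_3 = 128; q_3 = 296; a_4 = 256; b_4 = 256; c_4 = 64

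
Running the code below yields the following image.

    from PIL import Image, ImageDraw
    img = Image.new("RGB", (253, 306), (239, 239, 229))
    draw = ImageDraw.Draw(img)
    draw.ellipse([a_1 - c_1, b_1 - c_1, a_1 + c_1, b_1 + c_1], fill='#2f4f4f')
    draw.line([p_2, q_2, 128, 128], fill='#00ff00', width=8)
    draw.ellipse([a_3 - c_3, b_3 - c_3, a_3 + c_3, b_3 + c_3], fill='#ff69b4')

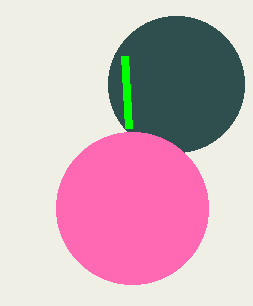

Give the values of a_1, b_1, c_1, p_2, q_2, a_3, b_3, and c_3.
a_1 = 176, b_1 = 84, c_1 = 68, p_2 = 124, q_2 = 56, a_3 = 132, b_3 = 208, c_3 = 76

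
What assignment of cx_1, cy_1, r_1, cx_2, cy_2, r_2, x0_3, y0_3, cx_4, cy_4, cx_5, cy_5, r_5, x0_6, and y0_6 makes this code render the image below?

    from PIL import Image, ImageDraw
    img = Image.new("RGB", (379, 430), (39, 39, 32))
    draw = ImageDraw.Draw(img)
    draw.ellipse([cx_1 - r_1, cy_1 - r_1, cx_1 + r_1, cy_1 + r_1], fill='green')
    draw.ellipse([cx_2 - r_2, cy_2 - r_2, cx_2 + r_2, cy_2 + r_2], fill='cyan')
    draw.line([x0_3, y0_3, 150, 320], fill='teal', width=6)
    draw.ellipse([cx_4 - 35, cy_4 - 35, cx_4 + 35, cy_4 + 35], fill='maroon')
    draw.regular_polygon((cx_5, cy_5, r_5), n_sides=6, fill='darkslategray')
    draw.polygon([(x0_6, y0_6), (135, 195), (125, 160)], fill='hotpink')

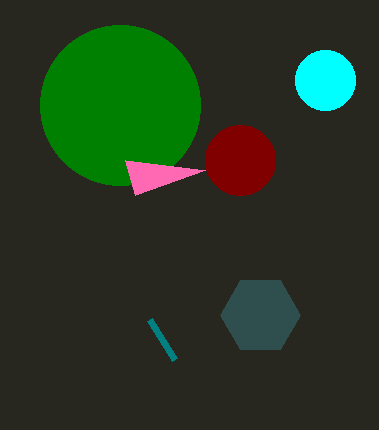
cx_1 = 120, cy_1 = 105, r_1 = 80, cx_2 = 325, cy_2 = 80, r_2 = 30, x0_3 = 175, y0_3 = 360, cx_4 = 240, cy_4 = 160, cx_5 = 260, cy_5 = 315, r_5 = 40, x0_6 = 205, y0_6 = 170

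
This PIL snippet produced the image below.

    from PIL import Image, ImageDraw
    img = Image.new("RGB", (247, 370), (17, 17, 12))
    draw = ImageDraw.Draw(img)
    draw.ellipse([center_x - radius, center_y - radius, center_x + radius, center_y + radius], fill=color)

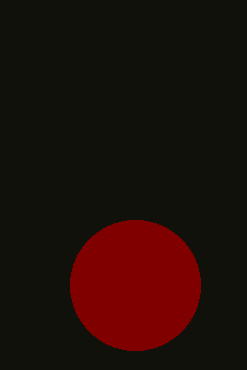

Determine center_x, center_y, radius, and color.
center_x = 135
center_y = 285
radius = 65
color = 'maroon'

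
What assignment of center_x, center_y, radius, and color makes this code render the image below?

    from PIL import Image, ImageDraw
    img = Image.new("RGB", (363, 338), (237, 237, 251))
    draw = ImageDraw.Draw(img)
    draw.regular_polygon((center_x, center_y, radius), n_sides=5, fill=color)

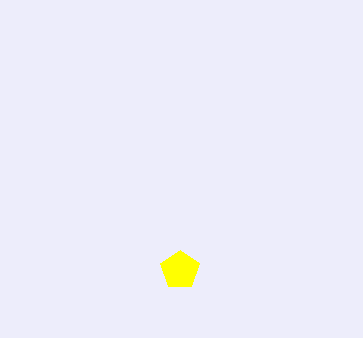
center_x = 180; center_y = 270; radius = 20; color = 'yellow'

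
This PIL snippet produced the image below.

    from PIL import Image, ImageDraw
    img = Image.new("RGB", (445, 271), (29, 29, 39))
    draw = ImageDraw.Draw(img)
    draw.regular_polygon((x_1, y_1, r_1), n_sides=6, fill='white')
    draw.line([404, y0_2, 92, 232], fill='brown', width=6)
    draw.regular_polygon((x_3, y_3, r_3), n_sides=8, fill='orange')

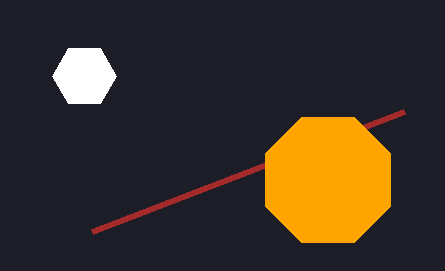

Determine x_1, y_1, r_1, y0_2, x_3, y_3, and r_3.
x_1 = 84; y_1 = 76; r_1 = 32; y0_2 = 112; x_3 = 328; y_3 = 180; r_3 = 68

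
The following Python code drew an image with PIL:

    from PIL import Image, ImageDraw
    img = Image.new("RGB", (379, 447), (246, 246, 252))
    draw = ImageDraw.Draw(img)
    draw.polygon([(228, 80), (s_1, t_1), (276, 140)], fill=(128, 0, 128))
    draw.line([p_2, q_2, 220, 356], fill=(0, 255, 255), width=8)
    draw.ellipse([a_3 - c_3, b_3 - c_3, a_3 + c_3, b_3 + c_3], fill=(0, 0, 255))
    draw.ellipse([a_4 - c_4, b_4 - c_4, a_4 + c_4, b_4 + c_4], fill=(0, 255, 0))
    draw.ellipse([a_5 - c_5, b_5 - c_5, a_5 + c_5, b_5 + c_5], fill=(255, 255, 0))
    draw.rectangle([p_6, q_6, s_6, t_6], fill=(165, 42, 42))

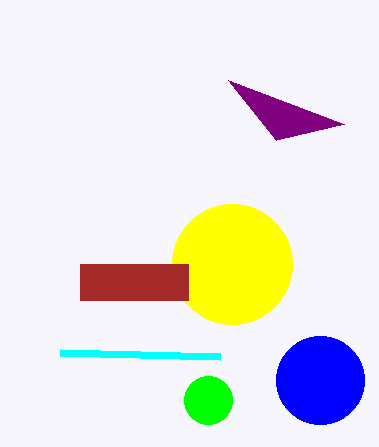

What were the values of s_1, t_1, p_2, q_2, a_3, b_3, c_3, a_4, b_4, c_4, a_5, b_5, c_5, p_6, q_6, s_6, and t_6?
s_1 = 344, t_1 = 124, p_2 = 60, q_2 = 352, a_3 = 320, b_3 = 380, c_3 = 44, a_4 = 208, b_4 = 400, c_4 = 24, a_5 = 232, b_5 = 264, c_5 = 60, p_6 = 80, q_6 = 264, s_6 = 188, t_6 = 300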